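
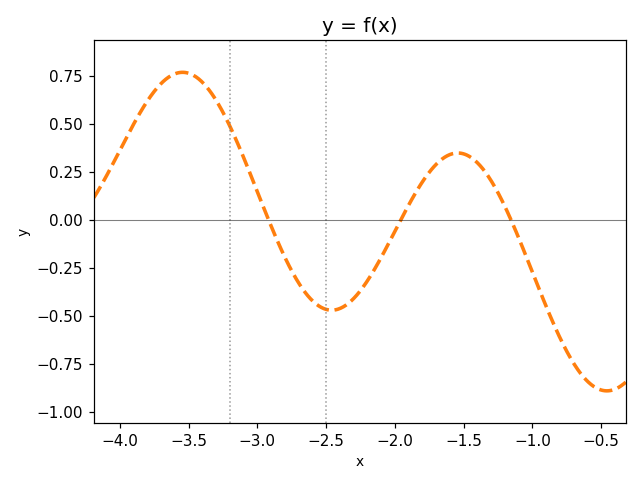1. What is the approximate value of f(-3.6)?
0.759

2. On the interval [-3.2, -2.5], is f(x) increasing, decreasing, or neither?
decreasing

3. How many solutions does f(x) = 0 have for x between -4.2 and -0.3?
3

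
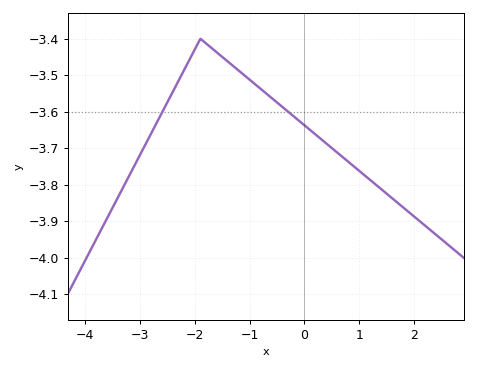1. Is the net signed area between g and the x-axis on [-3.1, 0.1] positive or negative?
negative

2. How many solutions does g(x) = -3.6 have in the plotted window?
2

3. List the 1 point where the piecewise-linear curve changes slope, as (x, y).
(-1.9, -3.4)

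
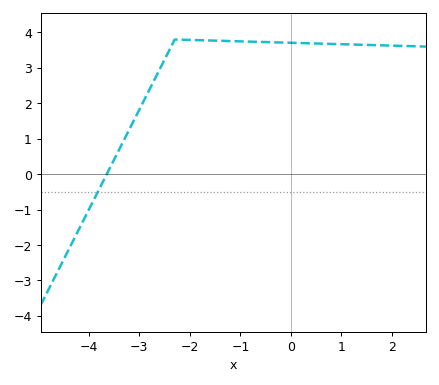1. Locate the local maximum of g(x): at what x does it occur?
-2.2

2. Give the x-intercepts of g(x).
-3.6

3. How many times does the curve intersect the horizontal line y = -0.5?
1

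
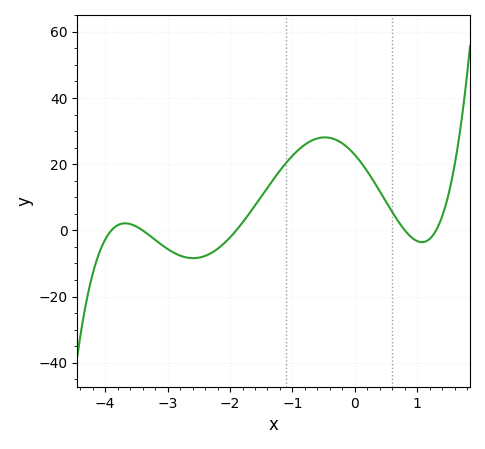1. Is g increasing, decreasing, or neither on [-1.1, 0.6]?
neither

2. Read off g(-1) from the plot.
22.6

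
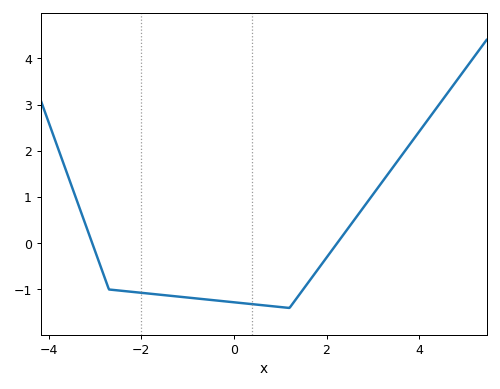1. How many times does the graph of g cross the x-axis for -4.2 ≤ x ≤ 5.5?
2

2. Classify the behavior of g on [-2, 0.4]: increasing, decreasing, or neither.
decreasing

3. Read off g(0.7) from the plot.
-1.3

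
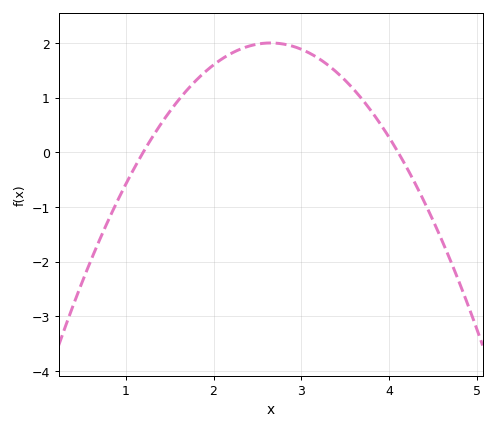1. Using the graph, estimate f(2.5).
1.98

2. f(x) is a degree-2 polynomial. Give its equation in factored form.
y = -0.95(x - 1.2)(x - 4.1)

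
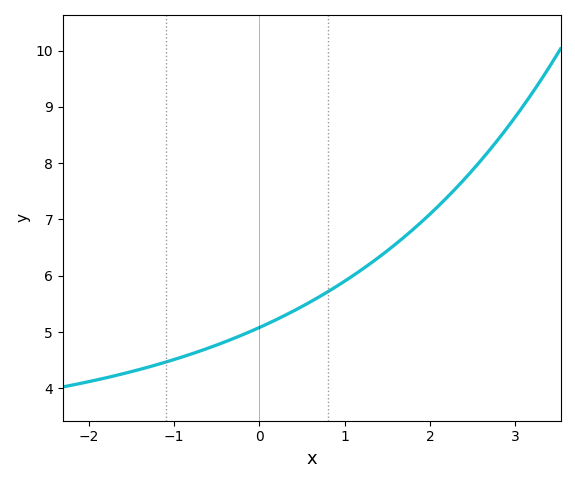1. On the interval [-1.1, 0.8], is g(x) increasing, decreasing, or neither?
increasing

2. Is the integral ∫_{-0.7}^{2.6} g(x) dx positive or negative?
positive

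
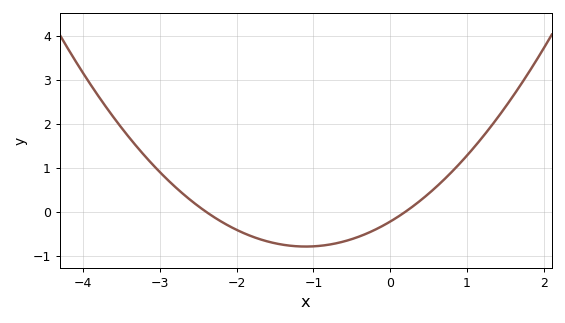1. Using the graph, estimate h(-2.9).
0.7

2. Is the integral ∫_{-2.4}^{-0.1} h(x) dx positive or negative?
negative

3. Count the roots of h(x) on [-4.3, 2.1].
2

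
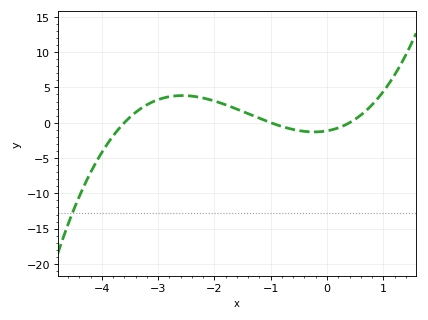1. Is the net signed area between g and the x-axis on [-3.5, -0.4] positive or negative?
positive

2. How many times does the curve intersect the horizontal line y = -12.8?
1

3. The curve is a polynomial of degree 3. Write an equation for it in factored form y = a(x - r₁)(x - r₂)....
y = 0.8(x + 3.6)(x + 1)(x - 0.4)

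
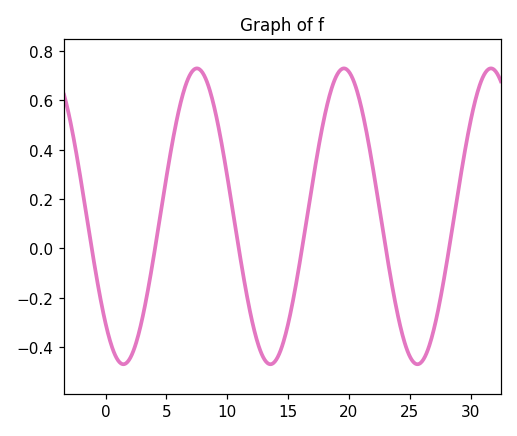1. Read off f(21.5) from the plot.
0.457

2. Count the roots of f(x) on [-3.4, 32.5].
6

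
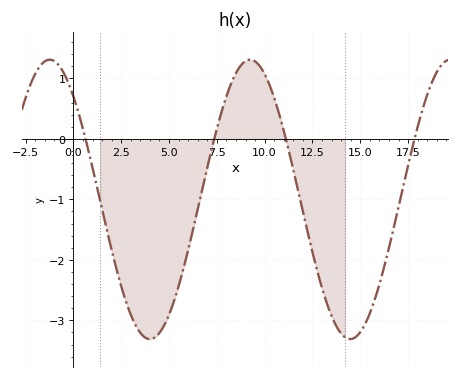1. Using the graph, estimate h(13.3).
-2.8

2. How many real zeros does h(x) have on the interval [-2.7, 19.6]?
4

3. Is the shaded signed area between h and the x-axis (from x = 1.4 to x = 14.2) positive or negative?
negative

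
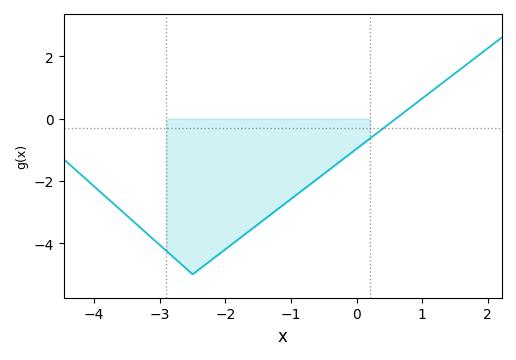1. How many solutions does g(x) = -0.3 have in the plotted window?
1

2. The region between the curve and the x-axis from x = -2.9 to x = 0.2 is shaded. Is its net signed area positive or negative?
negative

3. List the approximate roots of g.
0.598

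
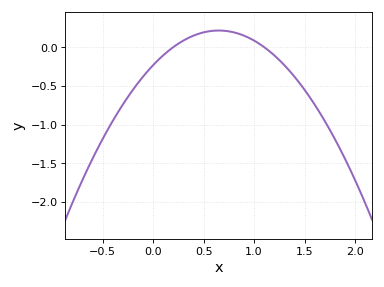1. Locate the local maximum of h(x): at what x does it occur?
0.65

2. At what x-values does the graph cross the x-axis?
0.2, 1.1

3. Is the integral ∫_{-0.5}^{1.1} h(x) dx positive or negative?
negative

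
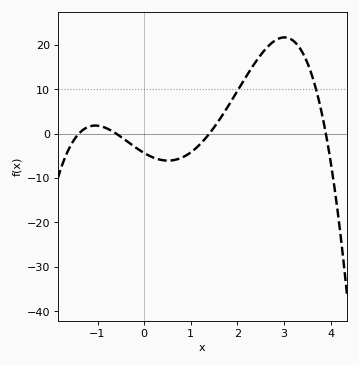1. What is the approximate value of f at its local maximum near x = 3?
21.7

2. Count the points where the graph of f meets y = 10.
2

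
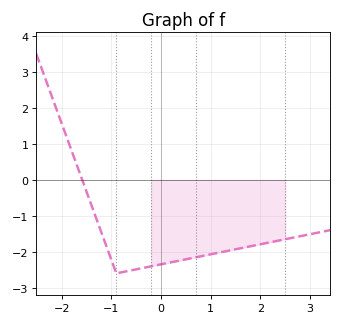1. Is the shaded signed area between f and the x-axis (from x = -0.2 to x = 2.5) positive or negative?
negative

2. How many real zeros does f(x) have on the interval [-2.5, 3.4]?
1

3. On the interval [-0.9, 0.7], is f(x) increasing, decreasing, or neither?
increasing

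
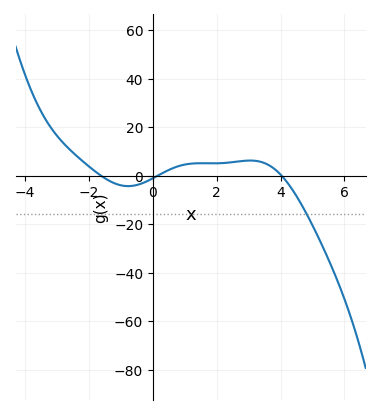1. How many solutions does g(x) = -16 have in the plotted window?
1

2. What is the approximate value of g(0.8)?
3.89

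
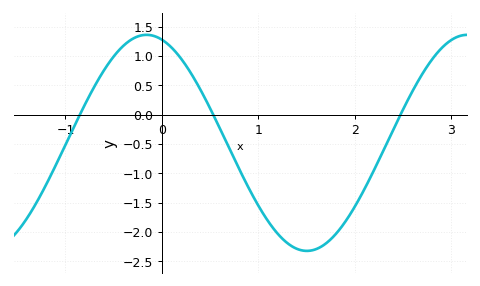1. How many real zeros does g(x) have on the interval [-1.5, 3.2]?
3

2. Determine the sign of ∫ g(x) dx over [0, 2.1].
negative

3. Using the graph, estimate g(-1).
-0.5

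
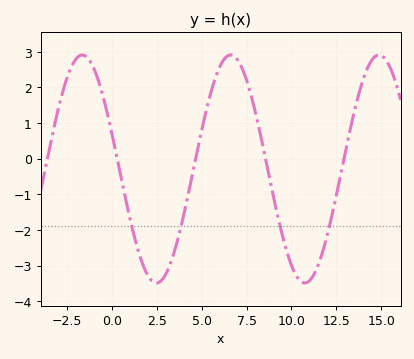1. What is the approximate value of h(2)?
-3.3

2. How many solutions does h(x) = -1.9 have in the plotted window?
4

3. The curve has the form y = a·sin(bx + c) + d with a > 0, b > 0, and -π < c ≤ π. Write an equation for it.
y = 3.2sin(0.76x + 2.8) - 0.29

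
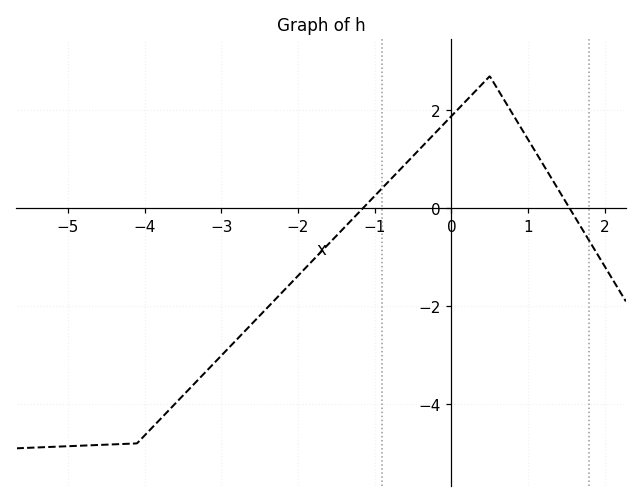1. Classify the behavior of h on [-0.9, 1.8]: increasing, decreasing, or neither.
neither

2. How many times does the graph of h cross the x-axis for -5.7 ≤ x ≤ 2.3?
2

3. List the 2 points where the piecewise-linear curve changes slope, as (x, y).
(-4.1, -4.8); (0.5, 2.7)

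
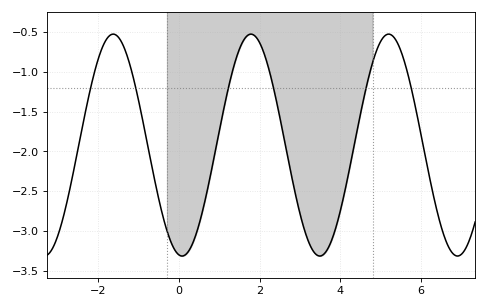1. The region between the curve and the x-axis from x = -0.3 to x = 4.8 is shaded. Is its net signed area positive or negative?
negative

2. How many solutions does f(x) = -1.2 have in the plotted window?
6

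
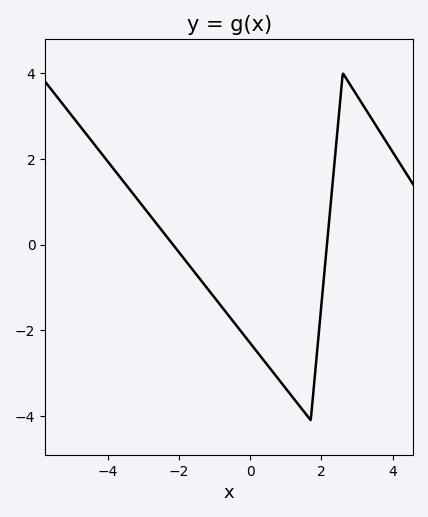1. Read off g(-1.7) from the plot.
-0.6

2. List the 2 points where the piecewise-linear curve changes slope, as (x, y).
(1.7, -4.1); (2.6, 4)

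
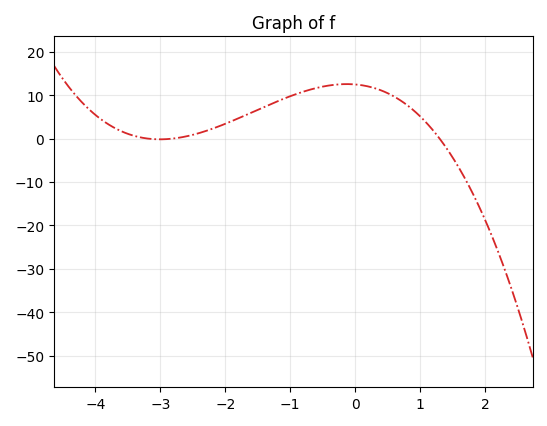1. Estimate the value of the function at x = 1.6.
-7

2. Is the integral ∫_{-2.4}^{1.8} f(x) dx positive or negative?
positive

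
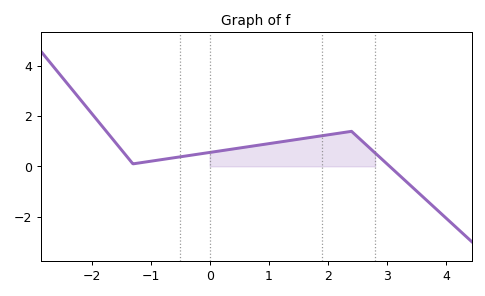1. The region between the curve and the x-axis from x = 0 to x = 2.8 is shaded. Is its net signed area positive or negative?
positive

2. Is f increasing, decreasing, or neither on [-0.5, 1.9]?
increasing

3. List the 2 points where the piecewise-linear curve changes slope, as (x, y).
(-1.3, 0.1); (2.4, 1.4)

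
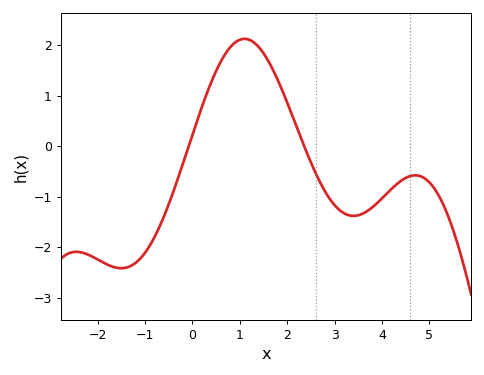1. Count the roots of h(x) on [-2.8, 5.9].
2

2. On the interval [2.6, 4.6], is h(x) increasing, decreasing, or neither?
neither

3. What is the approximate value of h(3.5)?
-1.37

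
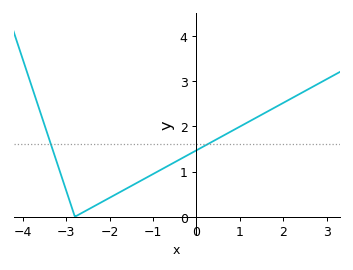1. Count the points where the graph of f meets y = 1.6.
2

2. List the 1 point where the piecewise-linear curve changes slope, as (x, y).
(-2.8, 0)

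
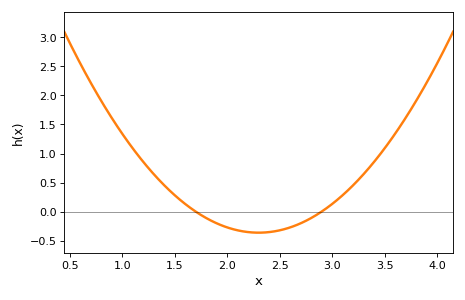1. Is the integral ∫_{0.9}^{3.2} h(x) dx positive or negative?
positive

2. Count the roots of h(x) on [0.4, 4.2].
2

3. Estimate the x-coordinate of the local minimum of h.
2.3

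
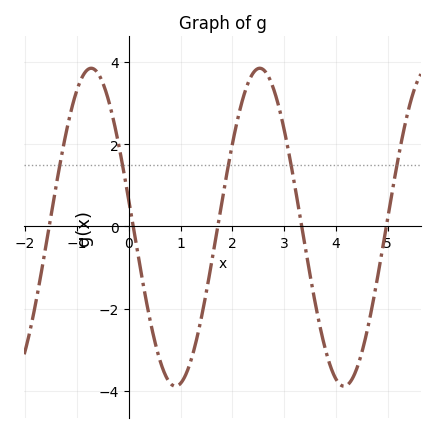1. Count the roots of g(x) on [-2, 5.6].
5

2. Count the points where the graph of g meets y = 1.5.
5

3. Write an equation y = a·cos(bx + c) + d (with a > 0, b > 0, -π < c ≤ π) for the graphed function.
y = 3.87cos(1.9x + 1.4) - 0.02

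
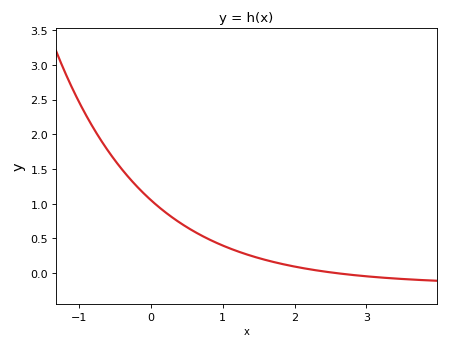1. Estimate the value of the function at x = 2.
0.1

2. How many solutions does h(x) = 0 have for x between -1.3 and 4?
1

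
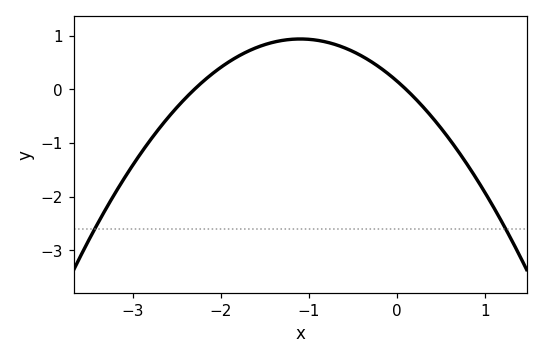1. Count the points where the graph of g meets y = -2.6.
2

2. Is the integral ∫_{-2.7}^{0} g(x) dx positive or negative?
positive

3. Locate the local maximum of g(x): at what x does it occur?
-1.1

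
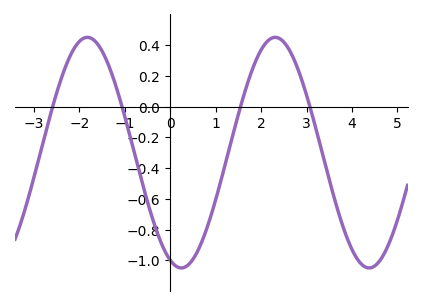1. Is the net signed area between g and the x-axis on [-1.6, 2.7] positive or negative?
negative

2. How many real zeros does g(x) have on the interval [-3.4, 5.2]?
4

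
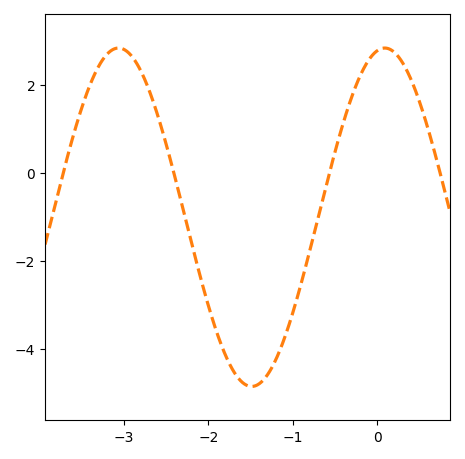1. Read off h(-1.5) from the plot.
-4.86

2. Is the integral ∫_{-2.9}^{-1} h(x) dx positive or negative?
negative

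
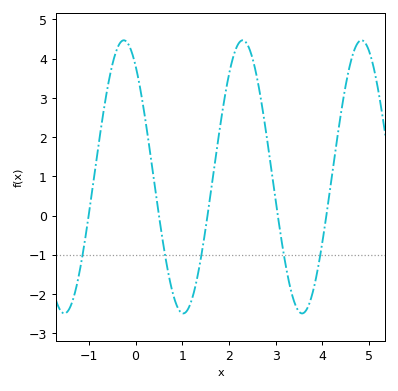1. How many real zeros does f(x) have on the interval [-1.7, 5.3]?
5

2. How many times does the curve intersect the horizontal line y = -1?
5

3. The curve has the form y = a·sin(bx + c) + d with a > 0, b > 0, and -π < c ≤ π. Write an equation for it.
y = 3.48sin(2.5x + 2.2) + 0.99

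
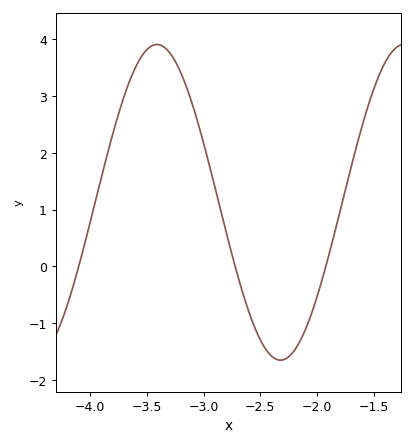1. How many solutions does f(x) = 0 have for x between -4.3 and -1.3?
3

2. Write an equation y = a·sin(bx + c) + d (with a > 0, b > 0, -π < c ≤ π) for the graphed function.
y = 2.78sin(2.9x - 1.1) + 1.13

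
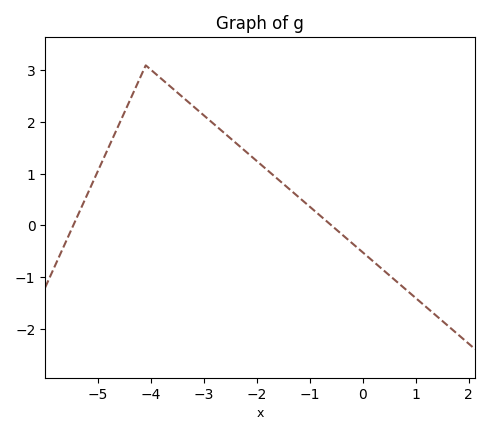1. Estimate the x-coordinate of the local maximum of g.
-4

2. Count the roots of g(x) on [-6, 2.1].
2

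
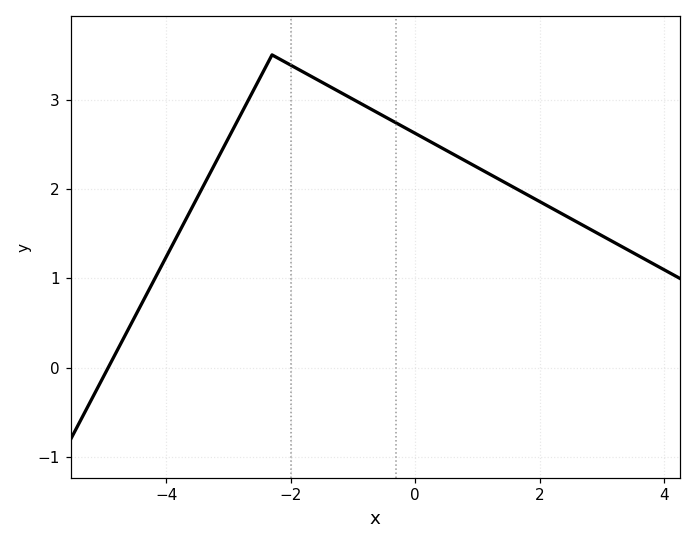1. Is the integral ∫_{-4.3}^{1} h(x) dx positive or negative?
positive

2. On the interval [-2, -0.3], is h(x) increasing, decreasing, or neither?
decreasing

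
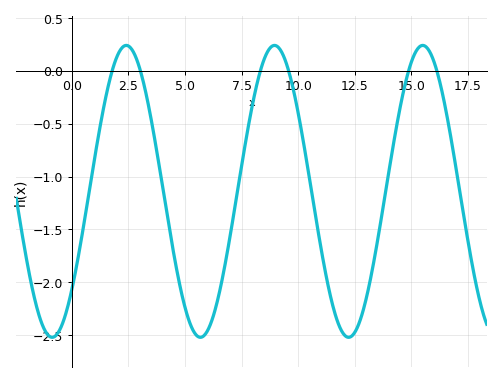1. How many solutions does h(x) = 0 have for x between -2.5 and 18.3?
6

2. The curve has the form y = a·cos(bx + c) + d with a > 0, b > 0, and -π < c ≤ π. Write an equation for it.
y = 1.38cos(0.96x - 2.3) - 1.14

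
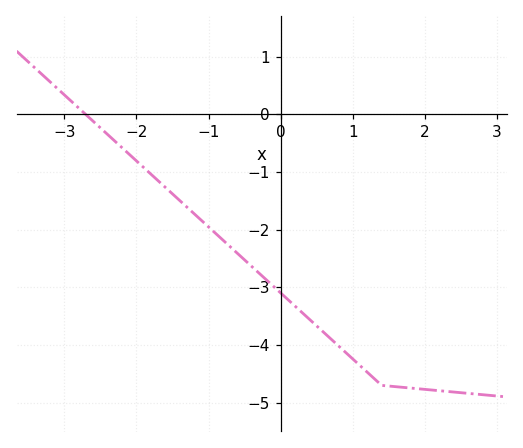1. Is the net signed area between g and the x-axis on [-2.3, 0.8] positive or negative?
negative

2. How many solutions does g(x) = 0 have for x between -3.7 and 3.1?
1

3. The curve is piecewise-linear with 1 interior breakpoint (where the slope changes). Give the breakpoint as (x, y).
(1.4, -4.7)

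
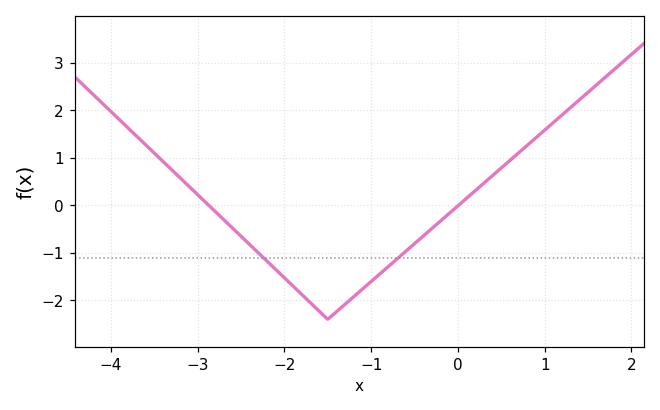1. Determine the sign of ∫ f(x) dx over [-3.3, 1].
negative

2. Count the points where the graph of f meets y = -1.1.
2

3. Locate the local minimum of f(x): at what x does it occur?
-1.5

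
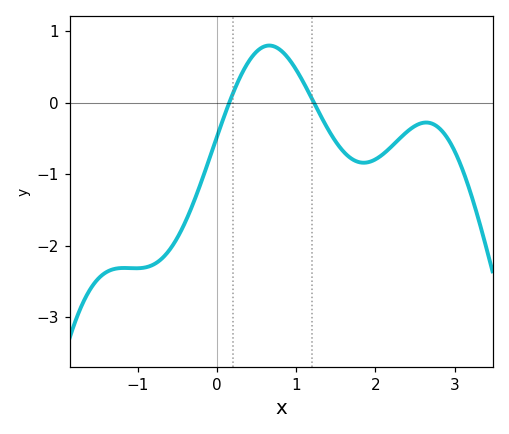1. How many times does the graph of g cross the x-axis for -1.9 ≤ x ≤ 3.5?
2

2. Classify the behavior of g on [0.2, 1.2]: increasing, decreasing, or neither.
neither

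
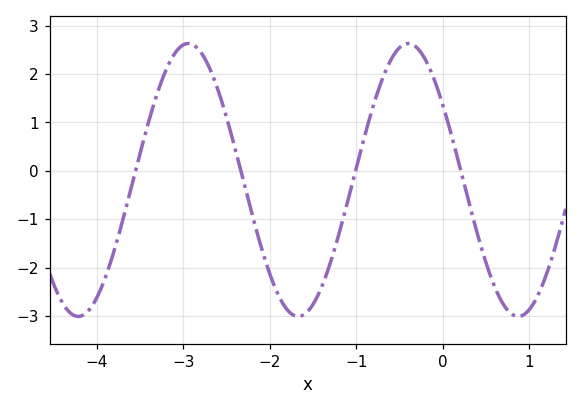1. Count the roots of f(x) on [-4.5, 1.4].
4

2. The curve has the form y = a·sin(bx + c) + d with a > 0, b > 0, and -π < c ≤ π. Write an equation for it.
y = 2.82sin(2.5x + 2.6) - 0.19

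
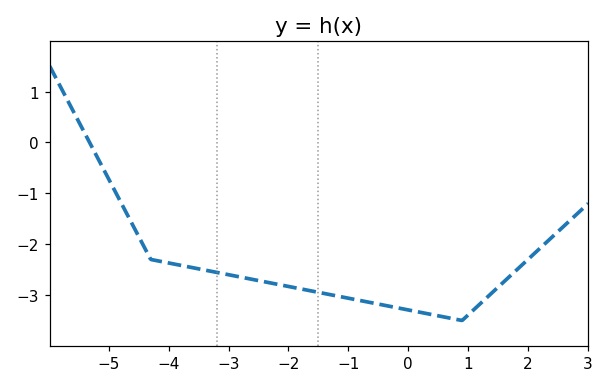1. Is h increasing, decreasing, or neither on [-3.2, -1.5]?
decreasing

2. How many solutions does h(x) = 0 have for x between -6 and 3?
1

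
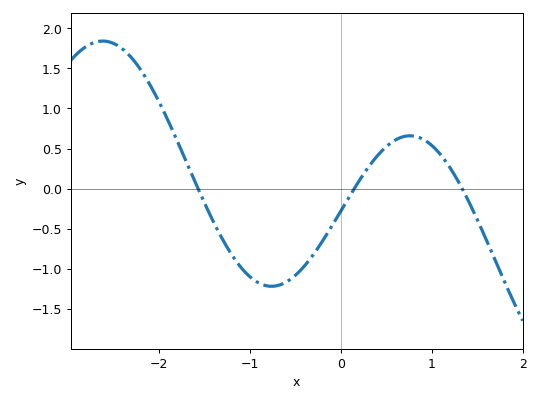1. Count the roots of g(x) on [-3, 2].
3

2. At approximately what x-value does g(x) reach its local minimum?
-0.762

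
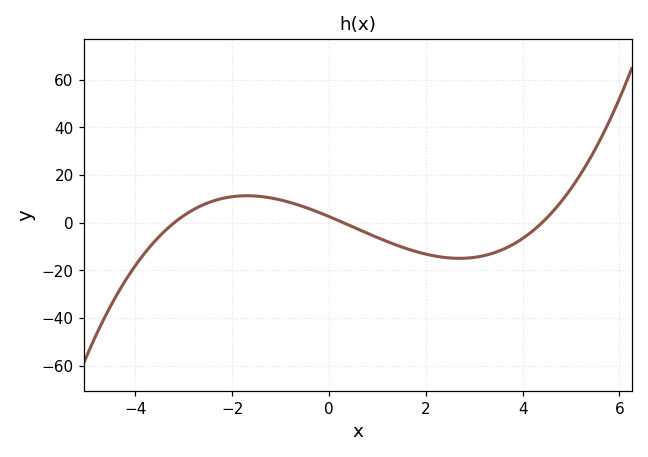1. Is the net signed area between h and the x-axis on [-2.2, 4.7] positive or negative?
negative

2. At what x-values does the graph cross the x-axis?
-3.2, 0.2, 4.4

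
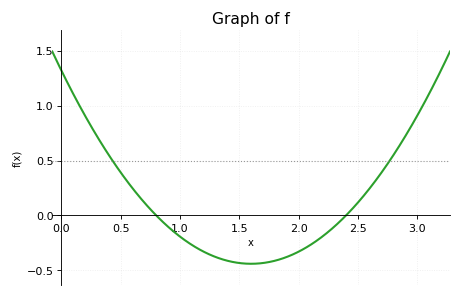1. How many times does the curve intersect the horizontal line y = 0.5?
2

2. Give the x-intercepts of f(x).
0.8, 2.4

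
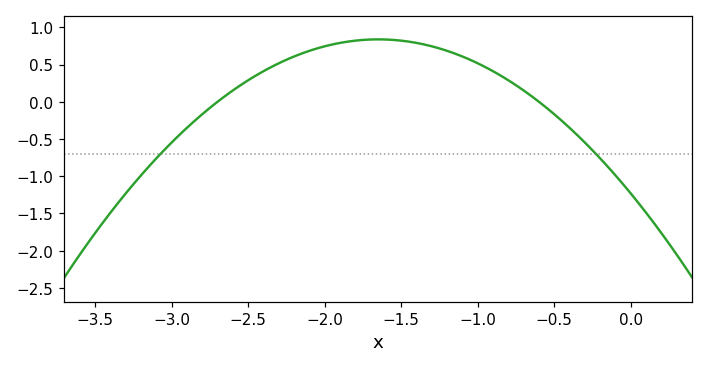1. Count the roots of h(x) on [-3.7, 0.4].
2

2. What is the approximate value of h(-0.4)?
-0.35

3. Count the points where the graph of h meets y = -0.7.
2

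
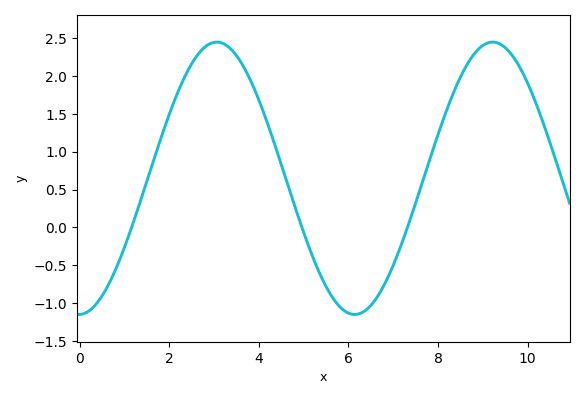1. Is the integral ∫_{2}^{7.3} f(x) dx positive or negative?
positive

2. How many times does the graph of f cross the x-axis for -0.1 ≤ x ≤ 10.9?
3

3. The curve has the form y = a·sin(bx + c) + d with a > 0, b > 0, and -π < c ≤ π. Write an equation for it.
y = 1.8sin(1x - 1.6) + 0.65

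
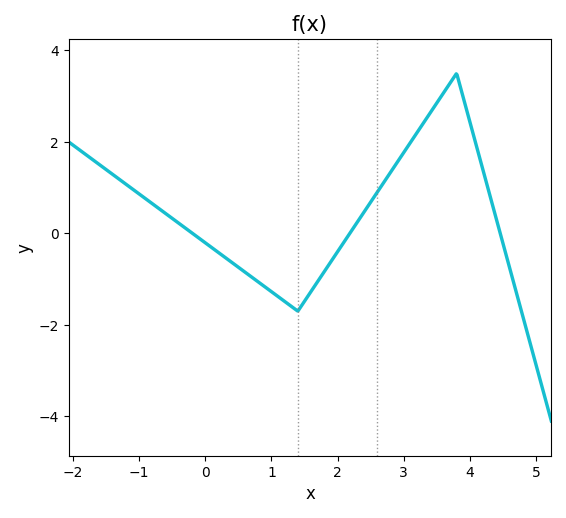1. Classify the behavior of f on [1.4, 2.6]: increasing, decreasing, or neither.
increasing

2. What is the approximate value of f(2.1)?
-0.2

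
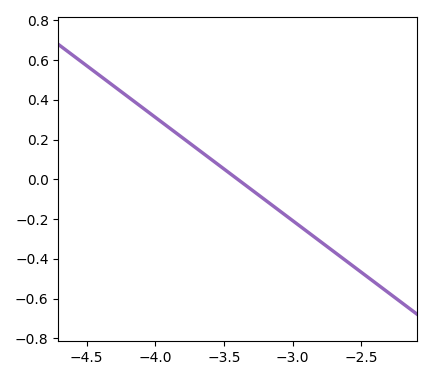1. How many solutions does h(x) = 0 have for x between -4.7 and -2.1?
1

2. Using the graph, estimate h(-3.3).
-0.06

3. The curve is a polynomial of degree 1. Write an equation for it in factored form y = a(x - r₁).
y = -0.52(x + 3.4)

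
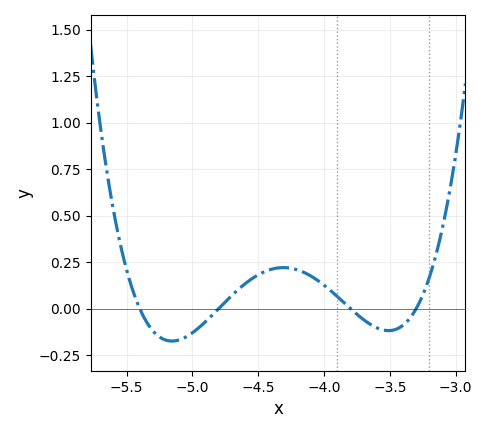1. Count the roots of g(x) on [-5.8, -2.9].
4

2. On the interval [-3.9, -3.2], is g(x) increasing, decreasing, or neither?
neither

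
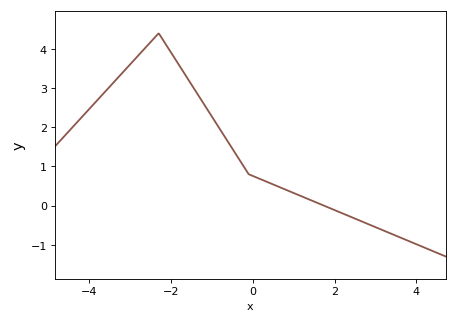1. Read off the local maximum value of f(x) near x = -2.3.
4.4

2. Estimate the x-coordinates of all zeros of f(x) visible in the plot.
1.74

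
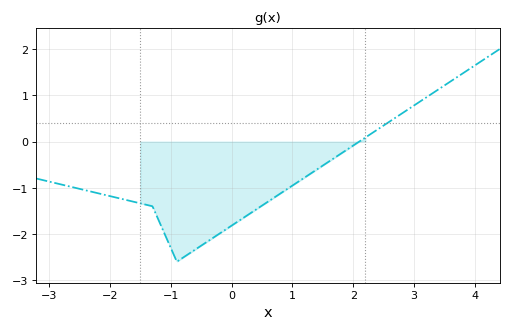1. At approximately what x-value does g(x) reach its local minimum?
-0.899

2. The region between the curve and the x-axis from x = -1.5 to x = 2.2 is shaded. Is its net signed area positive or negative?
negative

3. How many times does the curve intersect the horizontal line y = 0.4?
1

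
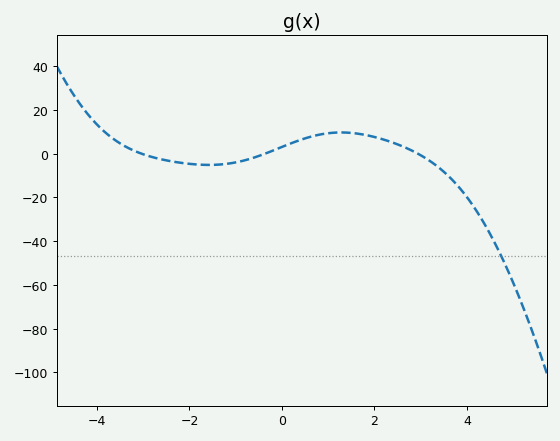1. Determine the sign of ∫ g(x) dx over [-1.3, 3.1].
positive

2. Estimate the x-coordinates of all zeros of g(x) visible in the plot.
-3, -0.4, 3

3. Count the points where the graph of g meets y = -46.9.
1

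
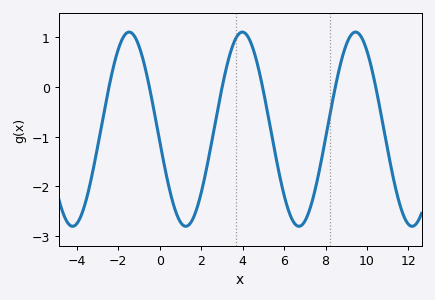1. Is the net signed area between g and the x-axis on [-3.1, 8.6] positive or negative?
negative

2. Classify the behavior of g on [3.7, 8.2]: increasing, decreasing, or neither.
neither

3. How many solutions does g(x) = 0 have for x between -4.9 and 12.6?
6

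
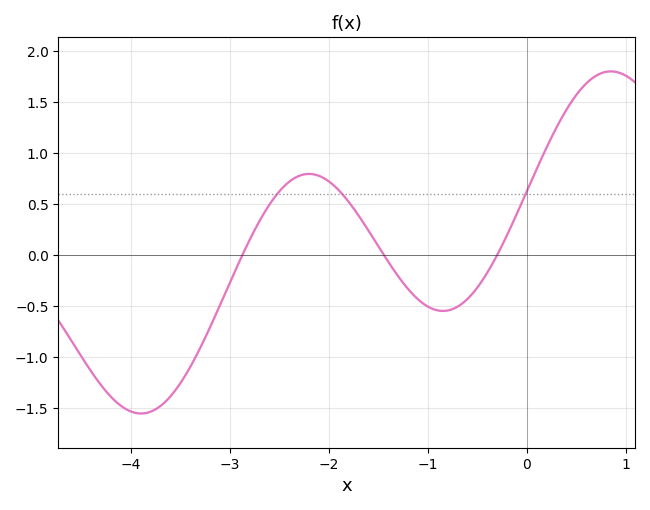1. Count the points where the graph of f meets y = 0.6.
3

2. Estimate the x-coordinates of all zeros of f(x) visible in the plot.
-2.87, -1.44, -0.3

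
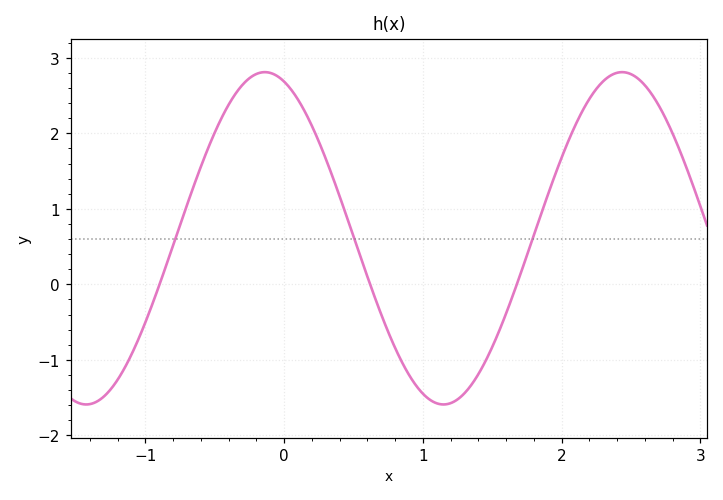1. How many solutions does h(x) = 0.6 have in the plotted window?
3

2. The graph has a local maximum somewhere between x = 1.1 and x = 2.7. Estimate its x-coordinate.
2.44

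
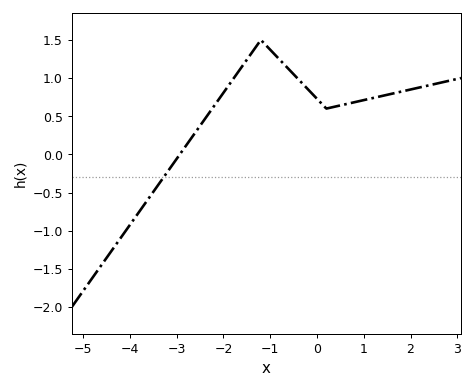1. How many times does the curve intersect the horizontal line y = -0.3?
1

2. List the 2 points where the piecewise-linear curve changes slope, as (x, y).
(-1.2, 1.5); (0.2, 0.6)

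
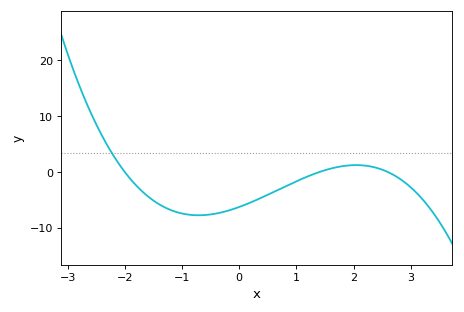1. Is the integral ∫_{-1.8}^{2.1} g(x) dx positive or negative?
negative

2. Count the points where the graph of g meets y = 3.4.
1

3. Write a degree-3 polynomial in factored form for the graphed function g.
y = -0.86(x + 2)(x - 1.4)(x - 2.6)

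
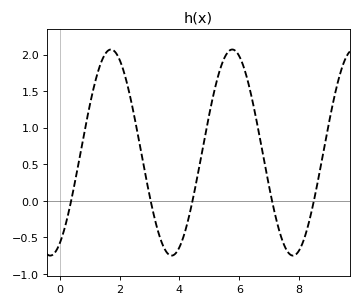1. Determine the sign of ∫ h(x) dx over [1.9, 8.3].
positive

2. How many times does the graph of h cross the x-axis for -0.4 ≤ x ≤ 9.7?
5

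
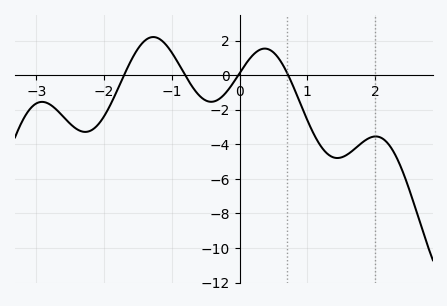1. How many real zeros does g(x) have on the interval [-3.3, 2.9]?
4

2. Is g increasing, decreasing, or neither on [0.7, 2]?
neither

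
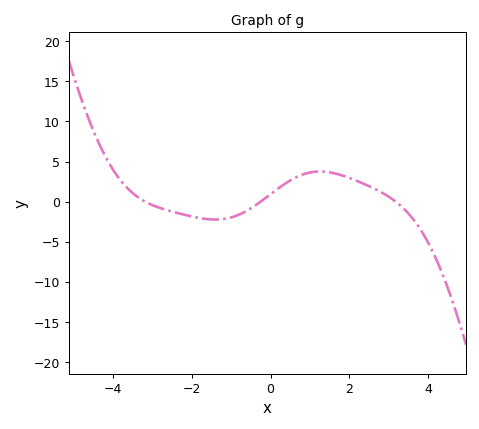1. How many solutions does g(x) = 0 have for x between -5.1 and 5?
3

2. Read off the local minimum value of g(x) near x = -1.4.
-2.21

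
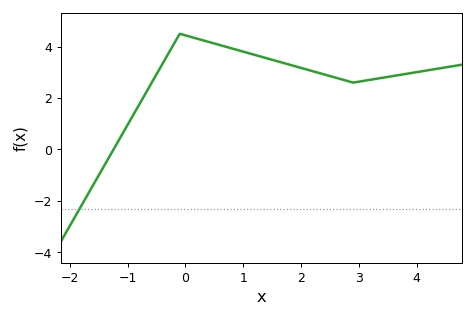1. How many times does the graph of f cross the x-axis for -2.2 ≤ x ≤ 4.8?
1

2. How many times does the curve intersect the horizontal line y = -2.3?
1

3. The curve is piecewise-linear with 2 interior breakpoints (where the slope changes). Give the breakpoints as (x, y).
(-0.1, 4.5); (2.9, 2.6)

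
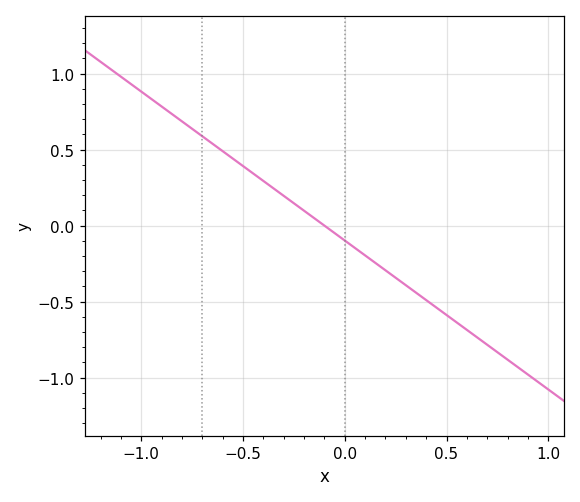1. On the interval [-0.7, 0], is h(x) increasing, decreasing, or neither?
decreasing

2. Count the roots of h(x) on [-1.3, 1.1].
1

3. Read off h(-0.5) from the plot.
0.392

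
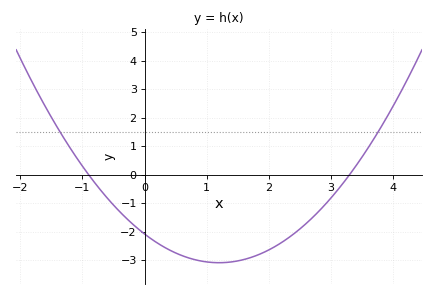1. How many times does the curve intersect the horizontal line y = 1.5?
2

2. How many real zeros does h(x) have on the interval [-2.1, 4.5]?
2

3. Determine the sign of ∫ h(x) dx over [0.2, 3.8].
negative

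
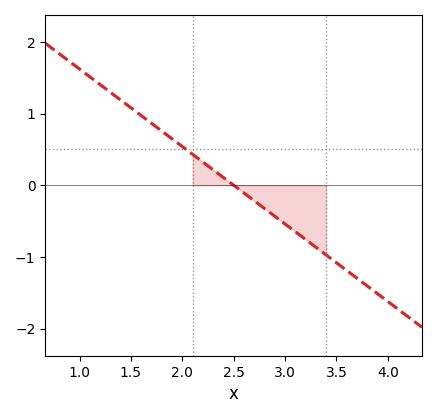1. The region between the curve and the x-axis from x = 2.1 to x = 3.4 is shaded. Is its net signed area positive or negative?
negative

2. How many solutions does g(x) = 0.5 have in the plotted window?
1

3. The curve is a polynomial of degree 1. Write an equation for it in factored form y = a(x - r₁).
y = -1.08(x - 2.5)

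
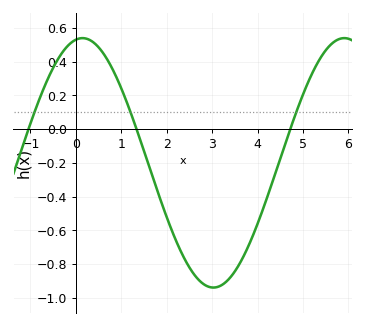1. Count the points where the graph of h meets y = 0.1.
3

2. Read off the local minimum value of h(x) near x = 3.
-0.94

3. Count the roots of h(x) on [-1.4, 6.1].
3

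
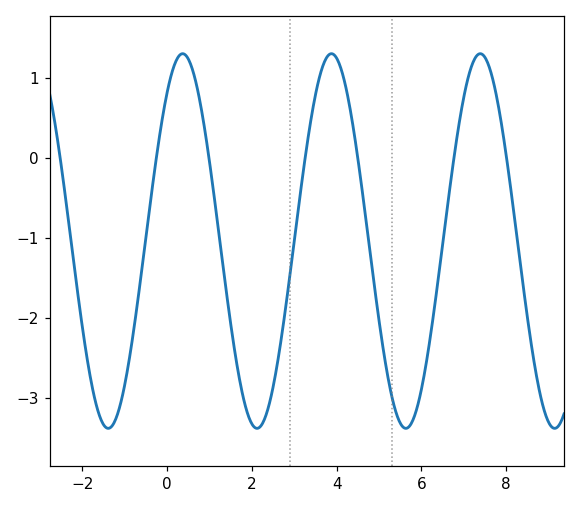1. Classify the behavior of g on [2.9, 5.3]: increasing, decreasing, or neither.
neither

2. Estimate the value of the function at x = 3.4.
0.5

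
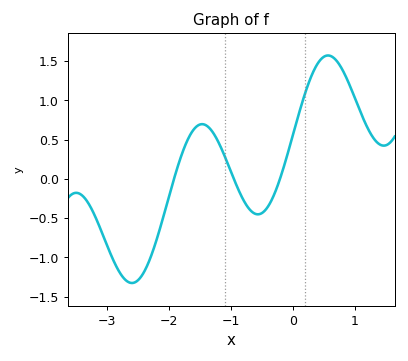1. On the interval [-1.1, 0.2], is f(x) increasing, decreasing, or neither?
neither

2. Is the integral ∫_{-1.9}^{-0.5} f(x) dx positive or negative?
positive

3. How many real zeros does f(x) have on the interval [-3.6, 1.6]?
3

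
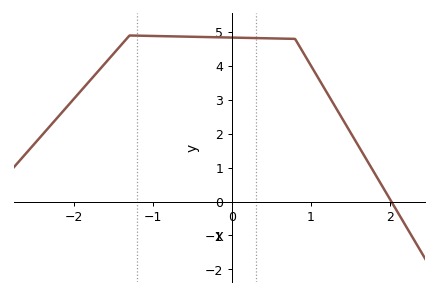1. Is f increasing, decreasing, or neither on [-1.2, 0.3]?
decreasing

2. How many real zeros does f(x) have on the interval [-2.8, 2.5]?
1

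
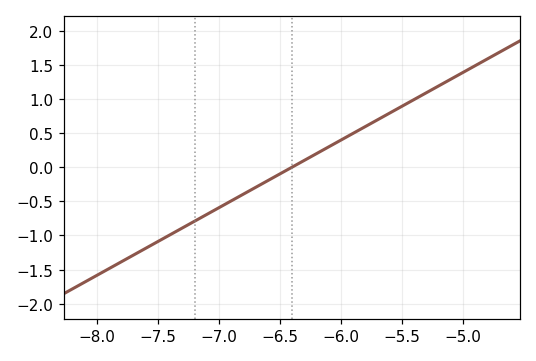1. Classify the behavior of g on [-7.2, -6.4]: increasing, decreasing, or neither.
increasing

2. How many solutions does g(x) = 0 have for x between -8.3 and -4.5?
1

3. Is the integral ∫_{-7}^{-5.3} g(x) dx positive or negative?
positive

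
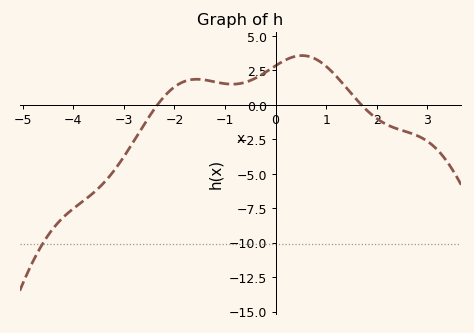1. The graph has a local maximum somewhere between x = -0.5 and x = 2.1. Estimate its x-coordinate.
0.6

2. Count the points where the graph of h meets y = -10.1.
1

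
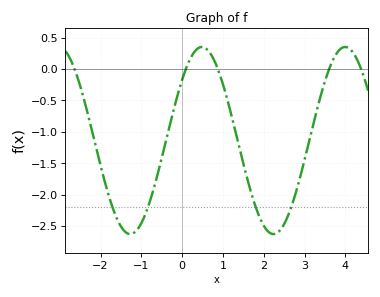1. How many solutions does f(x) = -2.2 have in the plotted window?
4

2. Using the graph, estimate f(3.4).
-0.4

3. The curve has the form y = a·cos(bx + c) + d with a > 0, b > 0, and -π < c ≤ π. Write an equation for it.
y = 1.49cos(1.8x - 0.86) - 1.14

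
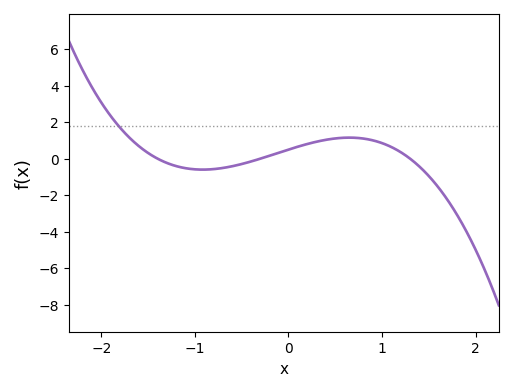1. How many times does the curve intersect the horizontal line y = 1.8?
1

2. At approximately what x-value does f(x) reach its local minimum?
-0.9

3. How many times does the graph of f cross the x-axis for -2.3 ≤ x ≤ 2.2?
3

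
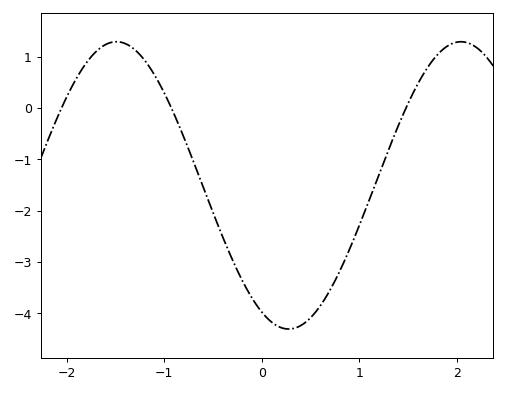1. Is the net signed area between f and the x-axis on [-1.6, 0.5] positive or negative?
negative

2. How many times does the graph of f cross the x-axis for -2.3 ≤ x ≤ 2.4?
3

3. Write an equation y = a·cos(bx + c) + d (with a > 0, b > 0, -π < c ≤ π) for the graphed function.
y = 2.8cos(1.8x + 2.7) - 1.51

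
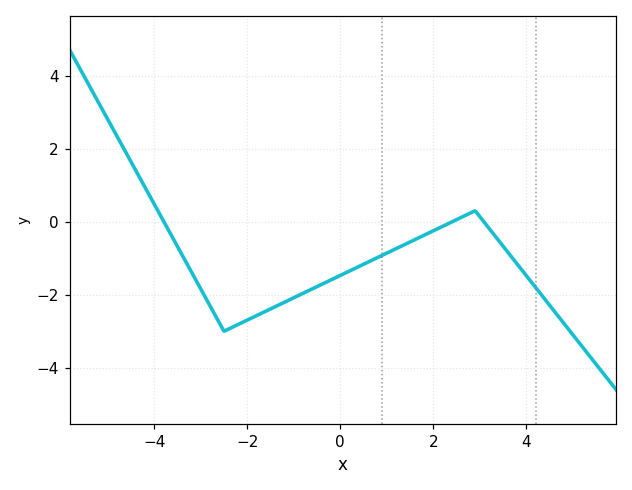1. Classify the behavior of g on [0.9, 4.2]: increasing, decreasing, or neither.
neither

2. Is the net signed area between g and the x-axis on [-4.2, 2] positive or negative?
negative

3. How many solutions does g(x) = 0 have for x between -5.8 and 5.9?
3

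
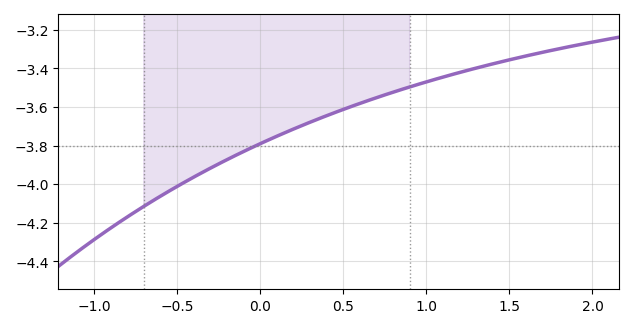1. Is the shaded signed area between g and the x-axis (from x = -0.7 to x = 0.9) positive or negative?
negative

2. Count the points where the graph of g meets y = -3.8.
1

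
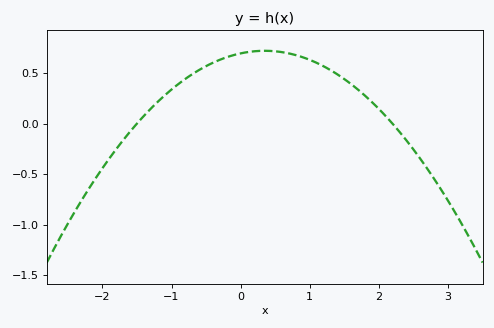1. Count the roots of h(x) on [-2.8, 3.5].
2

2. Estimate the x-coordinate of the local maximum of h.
0.35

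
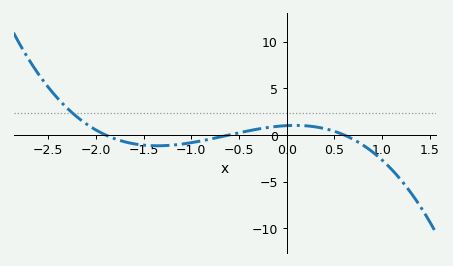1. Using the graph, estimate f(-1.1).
-0.986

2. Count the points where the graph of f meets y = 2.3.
1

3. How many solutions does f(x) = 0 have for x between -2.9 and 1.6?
3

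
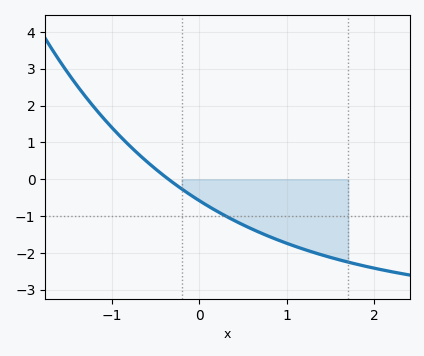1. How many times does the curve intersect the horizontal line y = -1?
1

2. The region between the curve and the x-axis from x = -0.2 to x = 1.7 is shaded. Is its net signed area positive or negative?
negative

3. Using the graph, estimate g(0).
-0.58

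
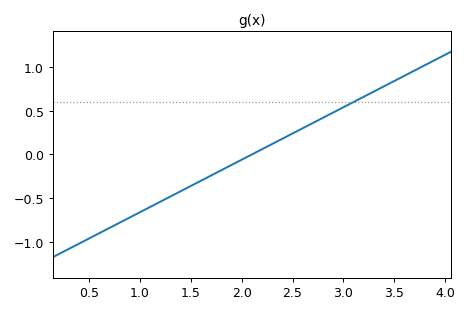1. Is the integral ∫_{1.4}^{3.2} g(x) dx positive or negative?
positive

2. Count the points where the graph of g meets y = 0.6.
1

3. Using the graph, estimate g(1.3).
-0.48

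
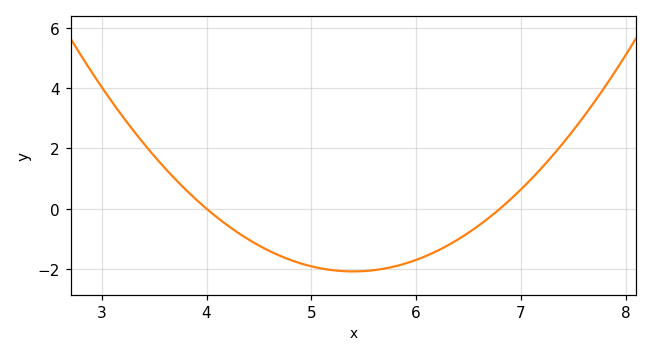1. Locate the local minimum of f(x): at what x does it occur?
5.4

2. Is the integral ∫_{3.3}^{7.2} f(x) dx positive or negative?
negative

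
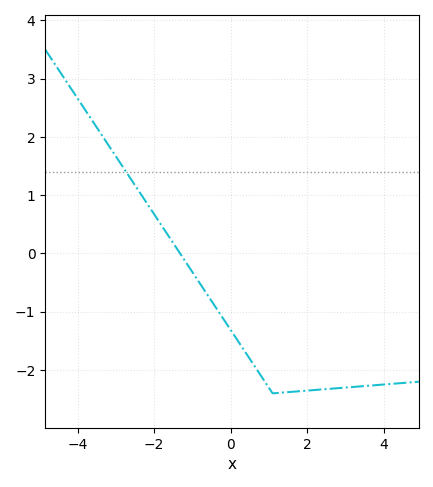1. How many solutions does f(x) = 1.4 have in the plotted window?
1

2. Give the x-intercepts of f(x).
-1.32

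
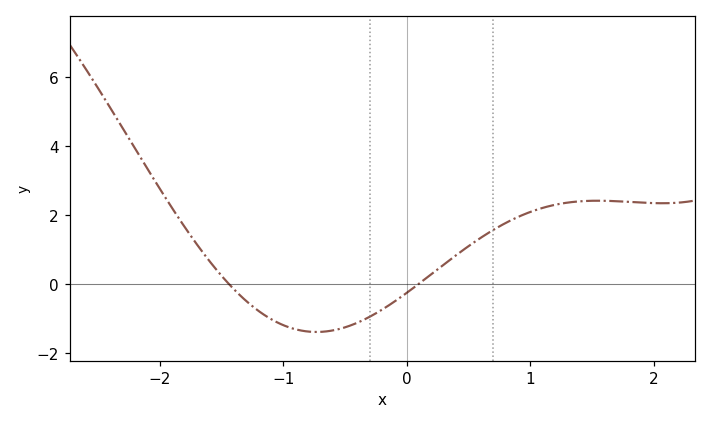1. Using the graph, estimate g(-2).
2.76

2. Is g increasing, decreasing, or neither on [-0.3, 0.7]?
increasing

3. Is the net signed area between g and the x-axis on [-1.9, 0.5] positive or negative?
negative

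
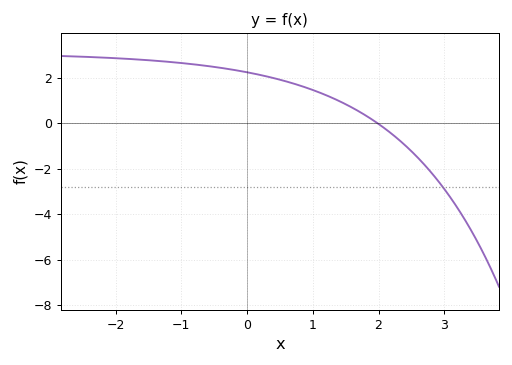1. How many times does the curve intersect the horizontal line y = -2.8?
1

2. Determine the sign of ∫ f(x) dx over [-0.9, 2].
positive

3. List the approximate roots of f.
1.98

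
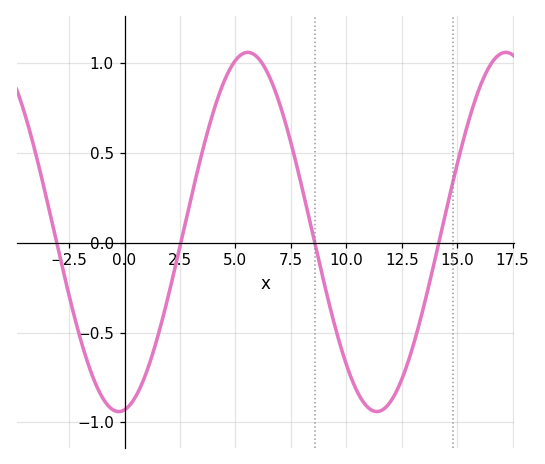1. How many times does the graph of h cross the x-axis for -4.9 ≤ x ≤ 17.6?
4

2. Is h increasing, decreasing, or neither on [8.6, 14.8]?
neither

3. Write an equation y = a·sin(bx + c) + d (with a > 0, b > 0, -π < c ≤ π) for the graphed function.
y = 1sin(0.54x - 1.43) + 0.06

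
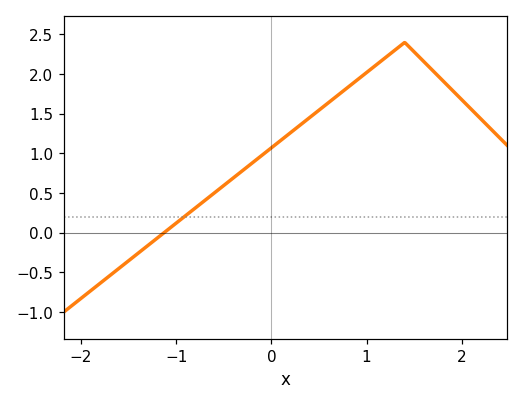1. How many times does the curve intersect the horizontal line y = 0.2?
1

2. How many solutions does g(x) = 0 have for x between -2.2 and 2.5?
1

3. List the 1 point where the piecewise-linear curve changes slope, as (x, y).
(1.4, 2.4)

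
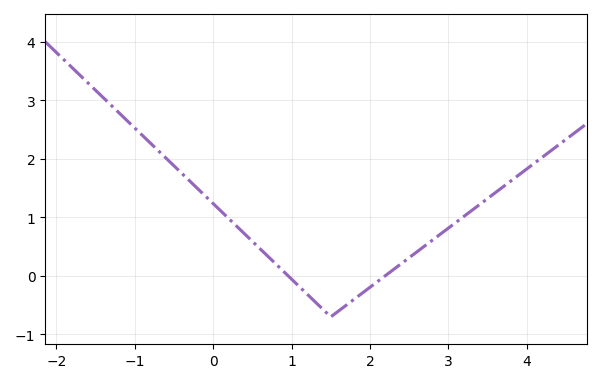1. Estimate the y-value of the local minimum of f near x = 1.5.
-0.698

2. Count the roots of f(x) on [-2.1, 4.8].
2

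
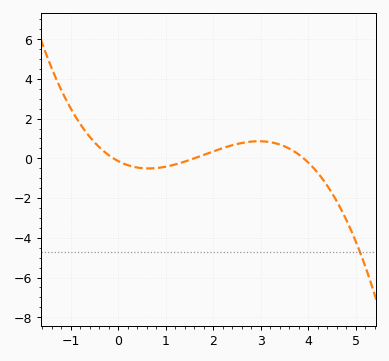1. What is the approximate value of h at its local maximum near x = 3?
0.861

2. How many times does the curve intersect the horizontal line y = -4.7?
1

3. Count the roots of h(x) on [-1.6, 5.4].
3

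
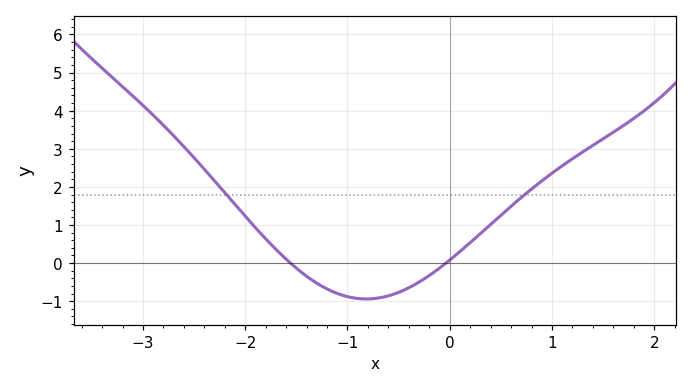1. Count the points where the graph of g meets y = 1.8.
2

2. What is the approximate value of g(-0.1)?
-0.1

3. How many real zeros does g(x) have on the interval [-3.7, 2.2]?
2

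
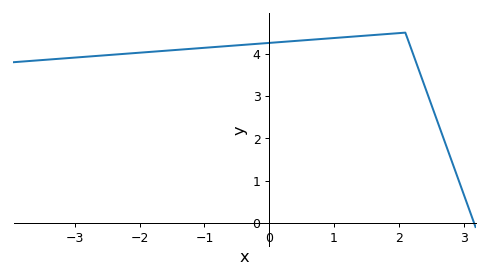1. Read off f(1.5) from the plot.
4.43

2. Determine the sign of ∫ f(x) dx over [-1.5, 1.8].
positive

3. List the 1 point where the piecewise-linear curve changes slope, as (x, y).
(2.1, 4.5)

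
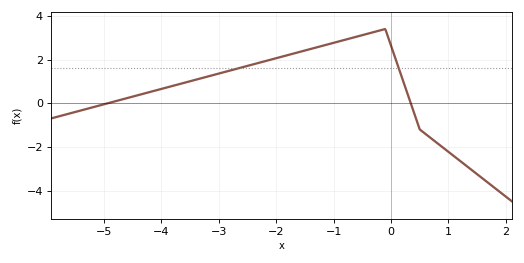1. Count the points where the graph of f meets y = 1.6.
2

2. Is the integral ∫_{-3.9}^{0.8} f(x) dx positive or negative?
positive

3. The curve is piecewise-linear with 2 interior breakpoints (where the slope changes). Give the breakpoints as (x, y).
(-0.1, 3.4); (0.5, -1.2)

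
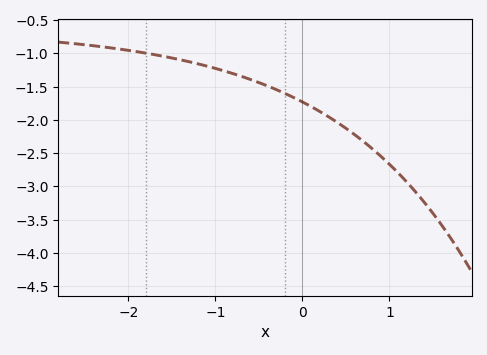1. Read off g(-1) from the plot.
-1.25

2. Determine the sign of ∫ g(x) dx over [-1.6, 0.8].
negative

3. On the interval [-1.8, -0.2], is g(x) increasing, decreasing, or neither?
decreasing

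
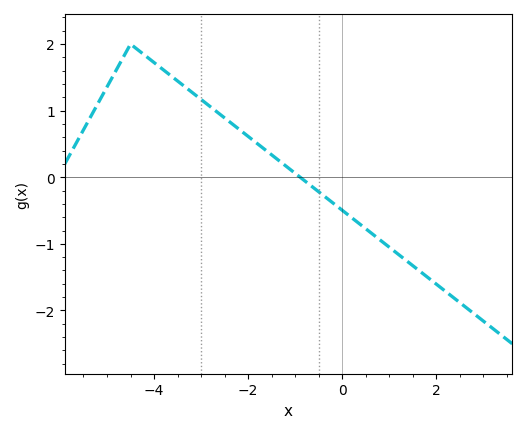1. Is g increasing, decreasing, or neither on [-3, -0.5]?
decreasing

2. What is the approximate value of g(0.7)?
-0.884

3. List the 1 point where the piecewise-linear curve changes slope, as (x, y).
(-4.5, 2)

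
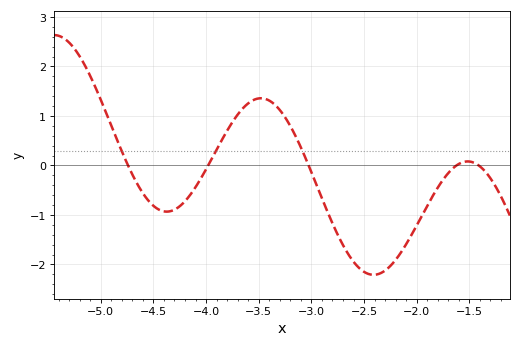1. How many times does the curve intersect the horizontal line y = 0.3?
3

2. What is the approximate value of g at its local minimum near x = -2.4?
-2.21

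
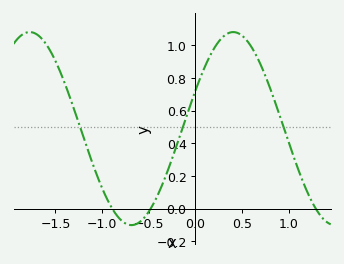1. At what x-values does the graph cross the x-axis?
-0.89, -0.48, 1.29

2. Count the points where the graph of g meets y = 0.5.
3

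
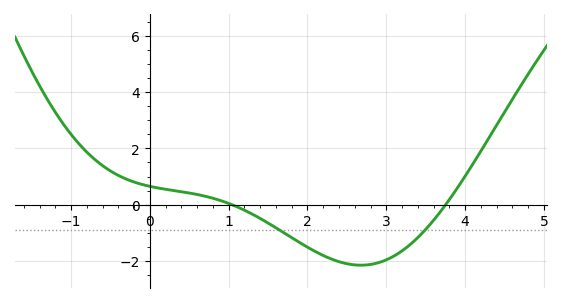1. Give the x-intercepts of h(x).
1, 3.8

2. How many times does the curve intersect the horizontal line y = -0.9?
2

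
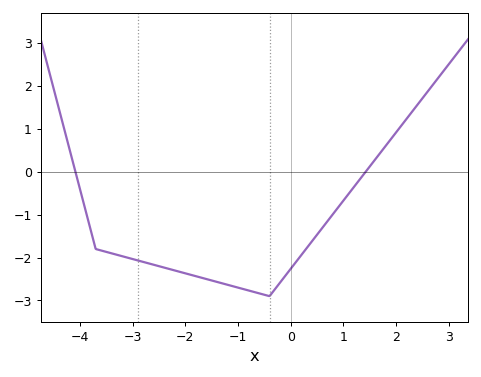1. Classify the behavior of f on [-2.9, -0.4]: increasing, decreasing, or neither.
decreasing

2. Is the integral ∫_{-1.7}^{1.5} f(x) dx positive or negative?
negative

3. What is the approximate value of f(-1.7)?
-2.5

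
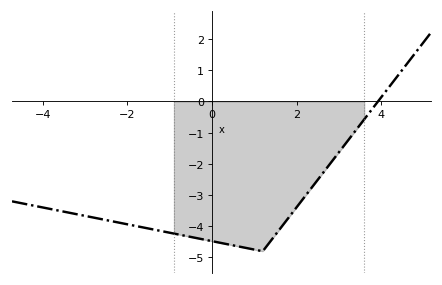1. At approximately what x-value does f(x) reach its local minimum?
1.2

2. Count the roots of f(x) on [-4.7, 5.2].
1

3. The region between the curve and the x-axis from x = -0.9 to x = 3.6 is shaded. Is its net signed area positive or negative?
negative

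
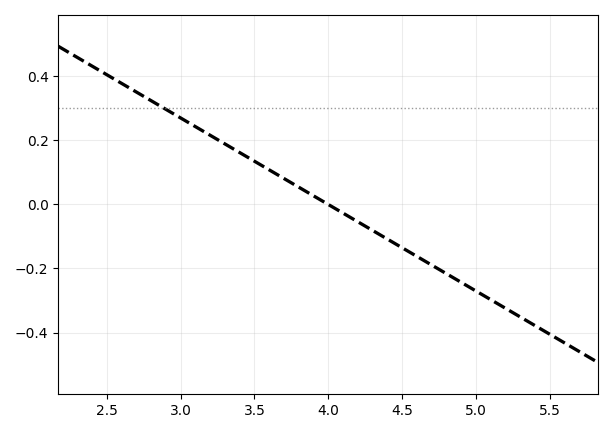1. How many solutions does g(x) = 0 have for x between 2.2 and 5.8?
1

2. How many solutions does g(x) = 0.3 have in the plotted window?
1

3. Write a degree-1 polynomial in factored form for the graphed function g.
y = -0.27(x - 4)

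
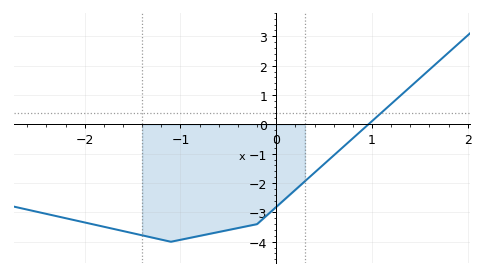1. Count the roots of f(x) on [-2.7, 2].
1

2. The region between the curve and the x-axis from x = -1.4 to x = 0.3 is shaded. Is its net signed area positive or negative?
negative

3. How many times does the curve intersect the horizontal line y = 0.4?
1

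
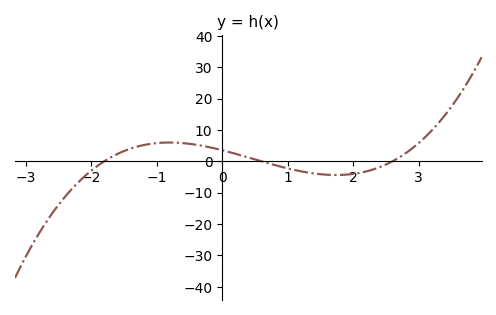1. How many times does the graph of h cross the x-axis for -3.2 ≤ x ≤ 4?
3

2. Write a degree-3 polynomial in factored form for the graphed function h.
y = 1.26(x + 1.8)(x - 0.6)(x - 2.6)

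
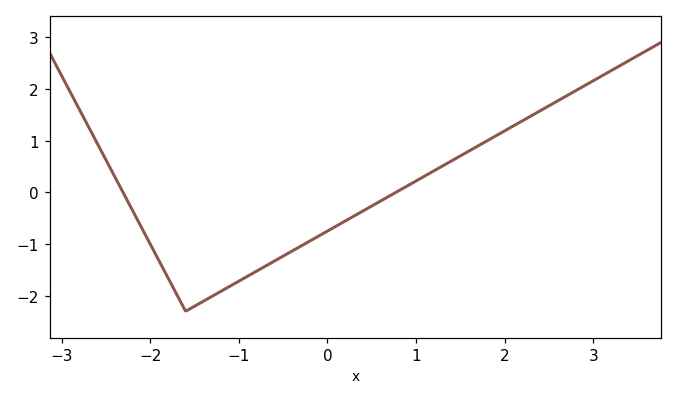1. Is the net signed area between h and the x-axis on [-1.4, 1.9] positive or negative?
negative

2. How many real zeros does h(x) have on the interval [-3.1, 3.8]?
2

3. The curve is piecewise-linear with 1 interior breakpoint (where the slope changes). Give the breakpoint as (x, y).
(-1.6, -2.3)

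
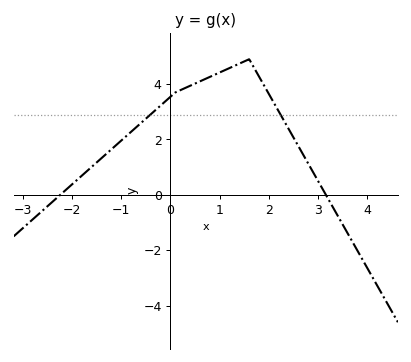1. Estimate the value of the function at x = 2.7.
1.44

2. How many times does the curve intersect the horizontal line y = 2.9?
2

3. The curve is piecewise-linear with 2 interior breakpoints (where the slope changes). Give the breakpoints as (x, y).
(0.1, 3.7); (1.6, 4.9)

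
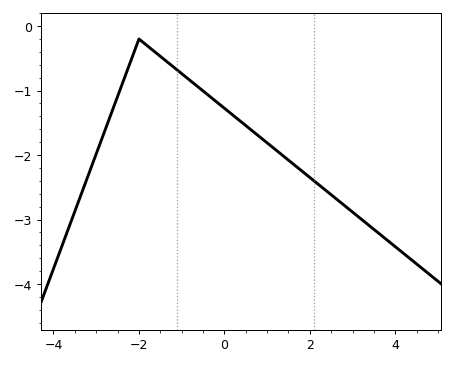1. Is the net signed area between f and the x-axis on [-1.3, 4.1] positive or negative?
negative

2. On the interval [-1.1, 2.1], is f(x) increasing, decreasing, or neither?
decreasing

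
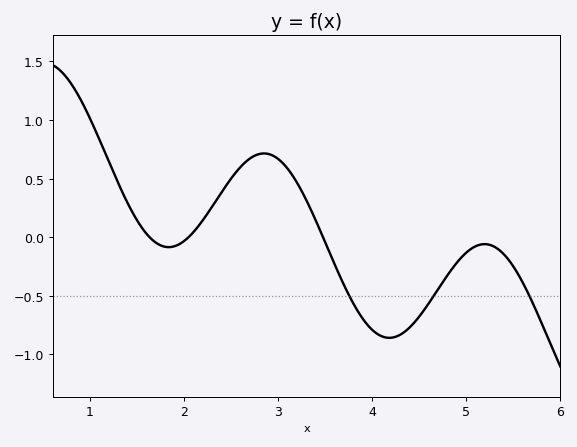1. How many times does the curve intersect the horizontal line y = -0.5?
3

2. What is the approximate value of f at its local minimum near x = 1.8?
-0.084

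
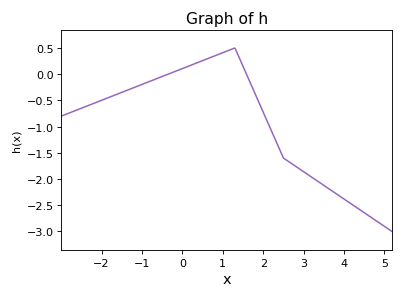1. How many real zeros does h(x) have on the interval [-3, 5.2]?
2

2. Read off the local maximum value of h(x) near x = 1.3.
0.5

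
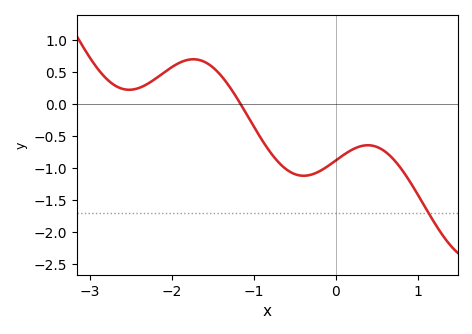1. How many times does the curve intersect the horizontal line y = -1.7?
1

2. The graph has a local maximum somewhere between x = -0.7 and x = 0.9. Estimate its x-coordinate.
0.392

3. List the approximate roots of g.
-1.16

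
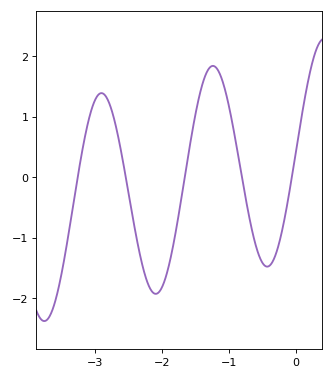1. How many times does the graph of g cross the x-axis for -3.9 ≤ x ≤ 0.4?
5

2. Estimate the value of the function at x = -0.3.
-1.3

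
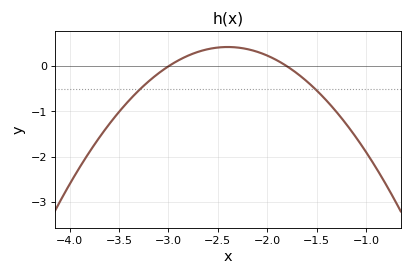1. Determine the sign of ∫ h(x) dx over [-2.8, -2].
positive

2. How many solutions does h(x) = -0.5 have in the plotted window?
2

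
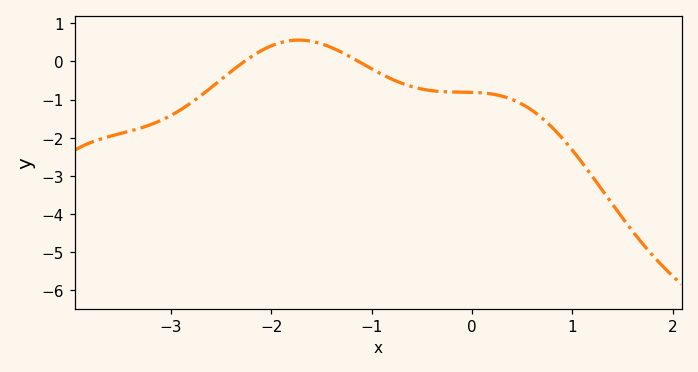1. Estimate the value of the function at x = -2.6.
-0.685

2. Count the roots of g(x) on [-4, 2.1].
2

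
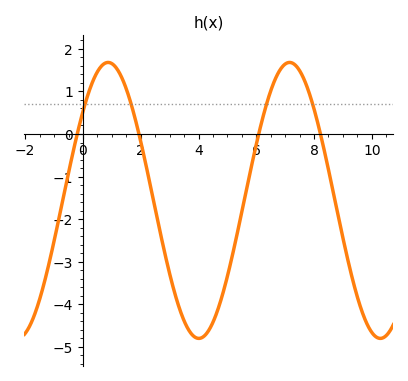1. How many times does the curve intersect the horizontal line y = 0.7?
4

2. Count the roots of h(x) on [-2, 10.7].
4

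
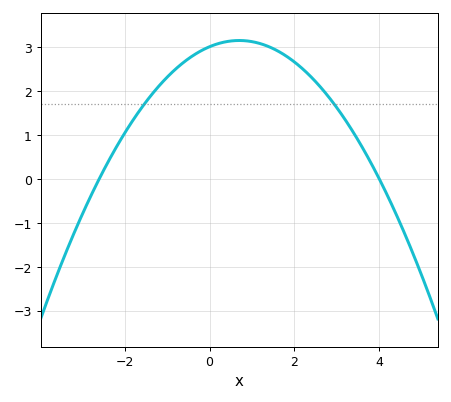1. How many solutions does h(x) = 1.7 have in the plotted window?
2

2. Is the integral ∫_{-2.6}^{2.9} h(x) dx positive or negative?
positive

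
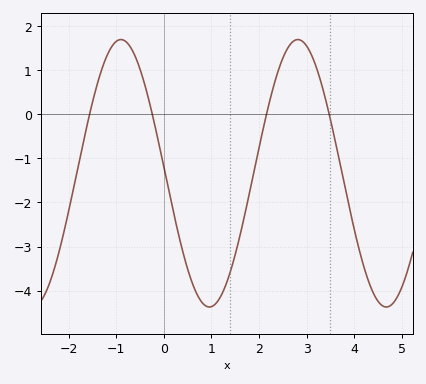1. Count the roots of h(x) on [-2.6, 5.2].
4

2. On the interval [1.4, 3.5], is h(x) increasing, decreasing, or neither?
neither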